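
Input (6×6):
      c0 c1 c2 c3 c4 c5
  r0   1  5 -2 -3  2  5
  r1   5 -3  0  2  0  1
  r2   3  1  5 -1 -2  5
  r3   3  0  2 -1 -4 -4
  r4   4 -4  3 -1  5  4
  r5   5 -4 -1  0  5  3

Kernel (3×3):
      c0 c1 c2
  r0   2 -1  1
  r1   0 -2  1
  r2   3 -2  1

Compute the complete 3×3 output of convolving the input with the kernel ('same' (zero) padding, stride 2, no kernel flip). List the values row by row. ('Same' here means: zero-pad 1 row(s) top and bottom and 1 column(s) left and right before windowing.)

Output[0,0]: The receptive field on the zero-padded input at this output position is [0 0 0 / 0 1 5 / 0 5 -3]. Elementwise product with the kernel and sum: 0·2 + 0·-1 + 0·1 + 1·-2 + 5·1 + 0·3 + 5·-2 + -3·1.

-10 -6 8
-19 -20 15
-29 -20 -15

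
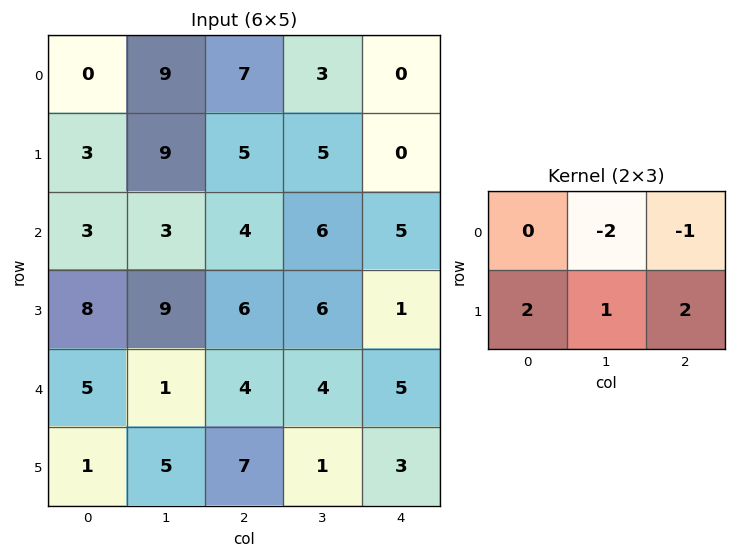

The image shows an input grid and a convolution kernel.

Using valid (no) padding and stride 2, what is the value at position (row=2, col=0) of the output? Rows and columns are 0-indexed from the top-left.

15

The receptive field on the input at this output position is [5 1 4 / 1 5 7]. Elementwise product with the kernel and sum: 1·-2 + 4·-1 + 1·2 + 5·1 + 7·2.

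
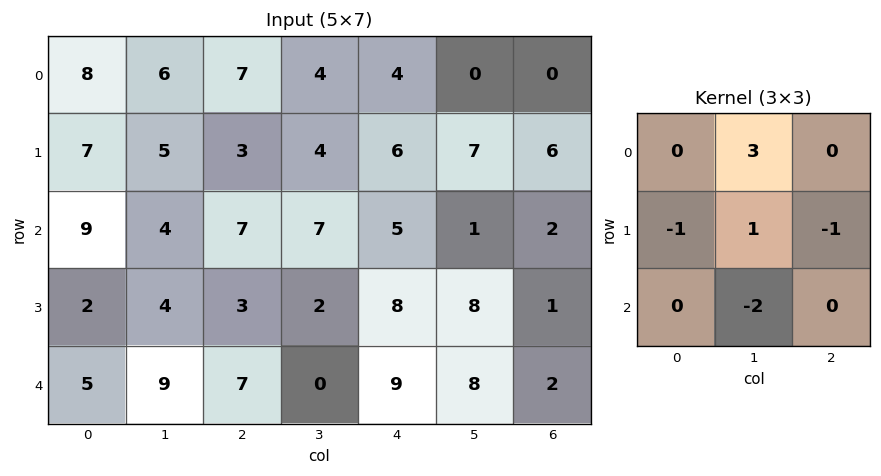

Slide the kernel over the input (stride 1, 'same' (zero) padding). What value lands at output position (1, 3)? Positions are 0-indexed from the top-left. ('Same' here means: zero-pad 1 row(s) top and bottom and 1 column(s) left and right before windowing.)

The receptive field on the zero-padded input at this output position is [7 4 4 / 3 4 6 / 7 7 5]. Elementwise product with the kernel and sum: 4·3 + 3·-1 + 4·1 + 6·-1 + 7·-2.

-7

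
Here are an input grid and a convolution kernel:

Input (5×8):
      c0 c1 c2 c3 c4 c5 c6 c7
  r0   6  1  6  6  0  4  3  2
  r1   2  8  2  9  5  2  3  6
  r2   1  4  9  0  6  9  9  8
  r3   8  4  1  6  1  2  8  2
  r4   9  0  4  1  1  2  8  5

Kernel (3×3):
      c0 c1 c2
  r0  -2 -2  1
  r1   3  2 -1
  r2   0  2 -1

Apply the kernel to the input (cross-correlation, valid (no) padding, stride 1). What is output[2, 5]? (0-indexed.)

3

The receptive field on the input at this output position is [9 9 8 / 2 8 2 / 2 8 5]. Elementwise product with the kernel and sum: 9·-2 + 9·-2 + 8·1 + 2·3 + 8·2 + 2·-1 + 8·2 + 5·-1.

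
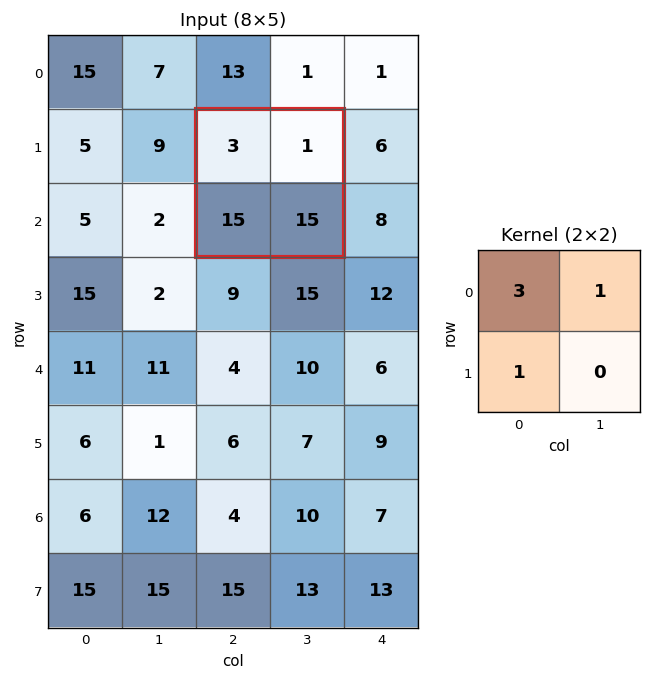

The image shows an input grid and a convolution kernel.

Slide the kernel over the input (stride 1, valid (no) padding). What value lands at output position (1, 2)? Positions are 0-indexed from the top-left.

The receptive field on the input at this output position is [3 1 / 15 15]. Elementwise product with the kernel and sum: 3·3 + 1·1 + 15·1.

25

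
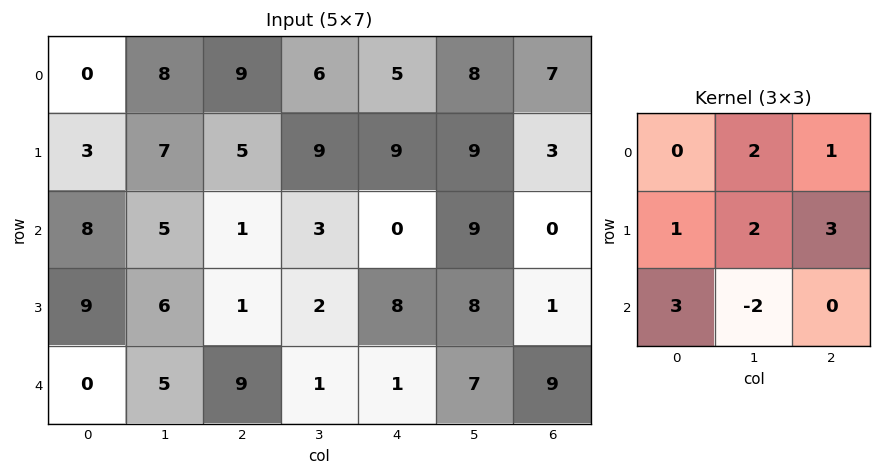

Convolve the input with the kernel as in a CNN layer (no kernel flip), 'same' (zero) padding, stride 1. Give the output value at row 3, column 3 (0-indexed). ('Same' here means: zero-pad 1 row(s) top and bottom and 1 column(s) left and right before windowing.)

The receptive field on the zero-padded input at this output position is [1 3 0 / 1 2 8 / 9 1 1]. Elementwise product with the kernel and sum: 3·2 + 0·1 + 1·1 + 2·2 + 8·3 + 9·3 + 1·-2.

60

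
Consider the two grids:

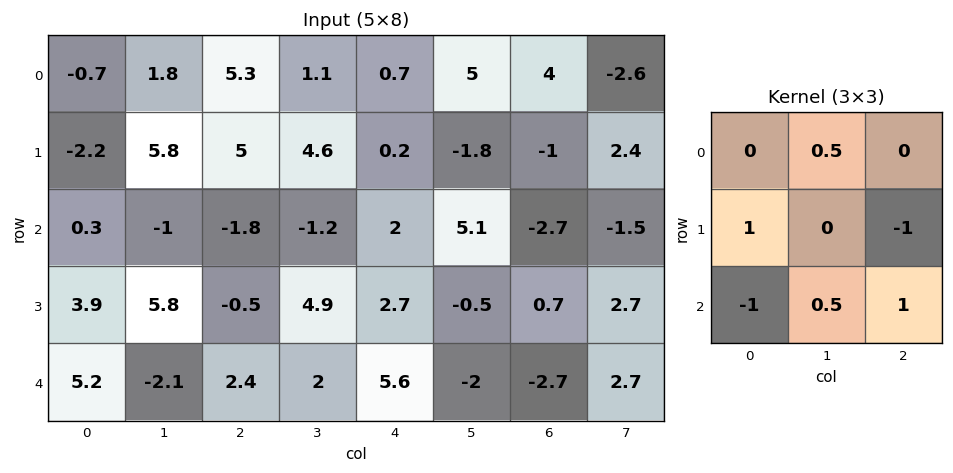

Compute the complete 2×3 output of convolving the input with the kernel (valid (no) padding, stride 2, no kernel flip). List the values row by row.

Output[0,0]: The receptive field on the input at this output position is [-0.7 1.8 5.3 / -2.2 5.8 5 / 0.3 -1 -1.8]. Elementwise product with the kernel and sum: 1.8·0.5 + -2.2·1 + 5·-1 + 0.3·-1 + -1·0.5 + -1.8·1.
Output[0,1]: The receptive field on the input at this output position is [5.3 1.1 0.7 / 5 4.6 0.2 / -1.8 -1.2 2]. Elementwise product with the kernel and sum: 1.1·0.5 + 5·1 + 0.2·-1 + -1.8·-1 + -1.2·0.5 + 2·1.

-8.9 8.55 1.55
0.05 0.4 -4.75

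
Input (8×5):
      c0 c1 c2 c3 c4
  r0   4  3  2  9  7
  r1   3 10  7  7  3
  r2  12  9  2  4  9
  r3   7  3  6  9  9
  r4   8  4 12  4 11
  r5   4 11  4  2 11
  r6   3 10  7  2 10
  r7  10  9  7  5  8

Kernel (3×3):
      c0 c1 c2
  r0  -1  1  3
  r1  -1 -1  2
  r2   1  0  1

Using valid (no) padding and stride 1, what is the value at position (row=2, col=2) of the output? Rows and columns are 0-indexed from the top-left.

The receptive field on the input at this output position is [2 4 9 / 6 9 9 / 12 4 11]. Elementwise product with the kernel and sum: 2·-1 + 4·1 + 9·3 + 6·-1 + 9·-1 + 9·2 + 12·1 + 11·1.

55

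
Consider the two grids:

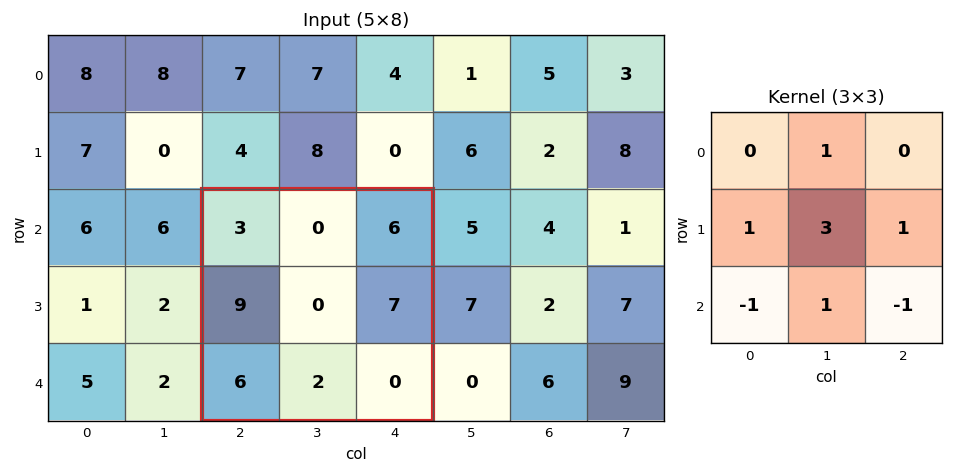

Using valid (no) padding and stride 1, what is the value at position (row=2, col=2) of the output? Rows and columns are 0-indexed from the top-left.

The receptive field on the input at this output position is [3 0 6 / 9 0 7 / 6 2 0]. Elementwise product with the kernel and sum: 0·1 + 9·1 + 0·3 + 7·1 + 6·-1 + 2·1 + 0·-1.

12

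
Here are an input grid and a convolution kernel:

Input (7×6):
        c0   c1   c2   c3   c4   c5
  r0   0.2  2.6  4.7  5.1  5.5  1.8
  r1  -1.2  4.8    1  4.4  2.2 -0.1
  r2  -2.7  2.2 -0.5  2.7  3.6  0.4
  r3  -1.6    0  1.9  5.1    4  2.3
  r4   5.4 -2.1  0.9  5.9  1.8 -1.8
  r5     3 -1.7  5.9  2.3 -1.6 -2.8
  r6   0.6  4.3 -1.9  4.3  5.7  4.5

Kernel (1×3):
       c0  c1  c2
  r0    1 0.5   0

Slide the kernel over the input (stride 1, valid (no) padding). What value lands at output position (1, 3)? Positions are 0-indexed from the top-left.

5.5

The receptive field on the input at this output position is [4.4 2.2 -0.1]. Elementwise product with the kernel and sum: 4.4·1 + 2.2·0.5.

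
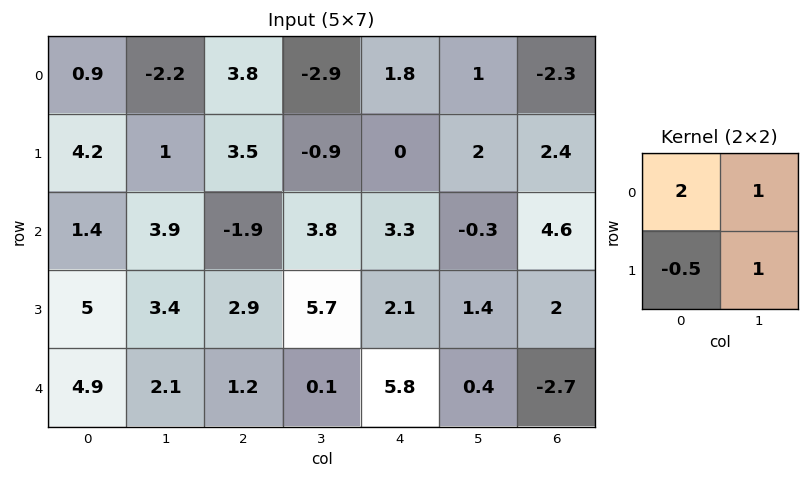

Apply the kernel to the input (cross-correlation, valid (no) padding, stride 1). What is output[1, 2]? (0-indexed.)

The receptive field on the input at this output position is [3.5 -0.9 / -1.9 3.8]. Elementwise product with the kernel and sum: 3.5·2 + -0.9·1 + -1.9·-0.5 + 3.8·1.

10.85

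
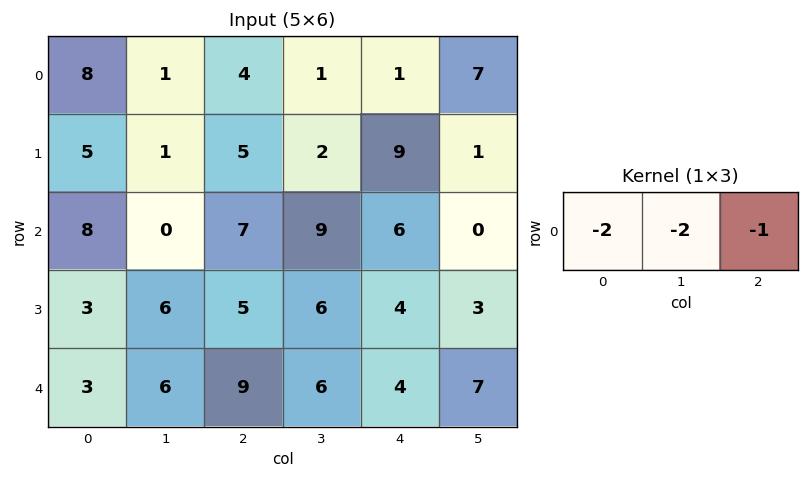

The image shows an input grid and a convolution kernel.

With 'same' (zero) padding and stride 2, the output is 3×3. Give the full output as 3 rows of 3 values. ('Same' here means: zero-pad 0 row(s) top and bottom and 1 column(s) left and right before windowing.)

Output[0,0]: The receptive field on the zero-padded input at this output position is [0 8 1]. Elementwise product with the kernel and sum: 0·-2 + 8·-2 + 1·-1.

-17 -11 -11
-16 -23 -30
-12 -36 -27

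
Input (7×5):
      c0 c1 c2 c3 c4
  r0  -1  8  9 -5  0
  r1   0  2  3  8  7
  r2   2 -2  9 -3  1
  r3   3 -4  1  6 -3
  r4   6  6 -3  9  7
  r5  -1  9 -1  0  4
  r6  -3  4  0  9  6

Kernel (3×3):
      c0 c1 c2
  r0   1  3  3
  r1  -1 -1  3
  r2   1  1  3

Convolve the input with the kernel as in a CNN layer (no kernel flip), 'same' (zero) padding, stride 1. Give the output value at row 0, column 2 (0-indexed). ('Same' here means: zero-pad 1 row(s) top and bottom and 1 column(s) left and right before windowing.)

The receptive field on the zero-padded input at this output position is [0 0 0 / 8 9 -5 / 2 3 8]. Elementwise product with the kernel and sum: 0·1 + 0·3 + 0·3 + 8·-1 + 9·-1 + -5·3 + 2·1 + 3·1 + 8·3.

-3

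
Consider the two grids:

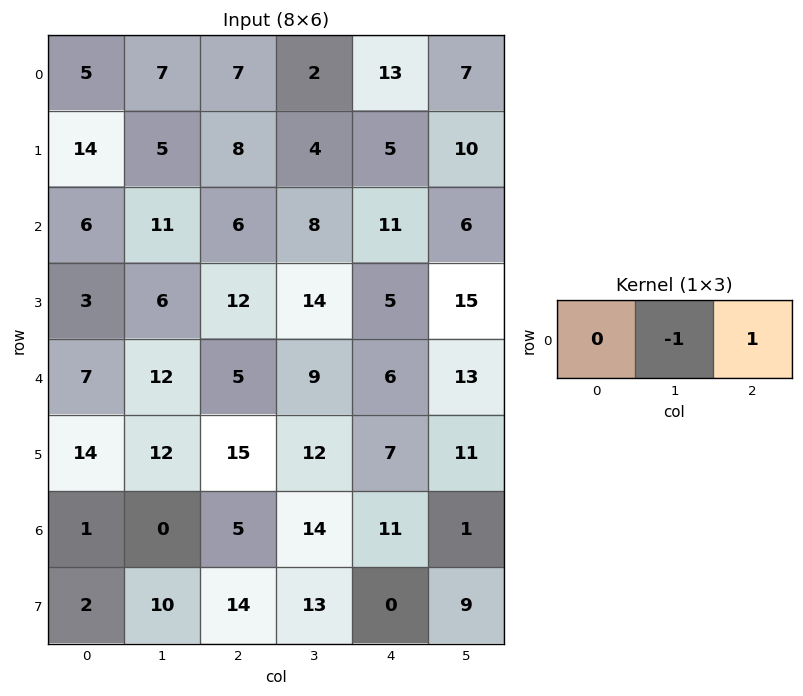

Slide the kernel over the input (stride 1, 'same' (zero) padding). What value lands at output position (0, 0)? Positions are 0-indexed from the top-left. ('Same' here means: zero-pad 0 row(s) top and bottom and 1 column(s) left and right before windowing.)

The receptive field on the zero-padded input at this output position is [0 5 7]. Elementwise product with the kernel and sum: 5·-1 + 7·1.

2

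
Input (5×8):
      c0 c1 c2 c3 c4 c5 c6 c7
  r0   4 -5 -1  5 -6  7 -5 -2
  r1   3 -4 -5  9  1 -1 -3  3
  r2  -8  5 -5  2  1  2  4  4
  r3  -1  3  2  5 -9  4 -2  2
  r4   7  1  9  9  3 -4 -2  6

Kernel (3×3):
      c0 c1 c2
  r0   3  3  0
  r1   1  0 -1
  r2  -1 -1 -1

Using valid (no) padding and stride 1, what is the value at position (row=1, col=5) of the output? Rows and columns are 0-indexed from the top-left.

The receptive field on the input at this output position is [-1 -3 3 / 2 4 4 / 4 -2 2]. Elementwise product with the kernel and sum: -1·3 + -3·3 + 2·1 + 4·-1 + 4·-1 + -2·-1 + 2·-1.

-18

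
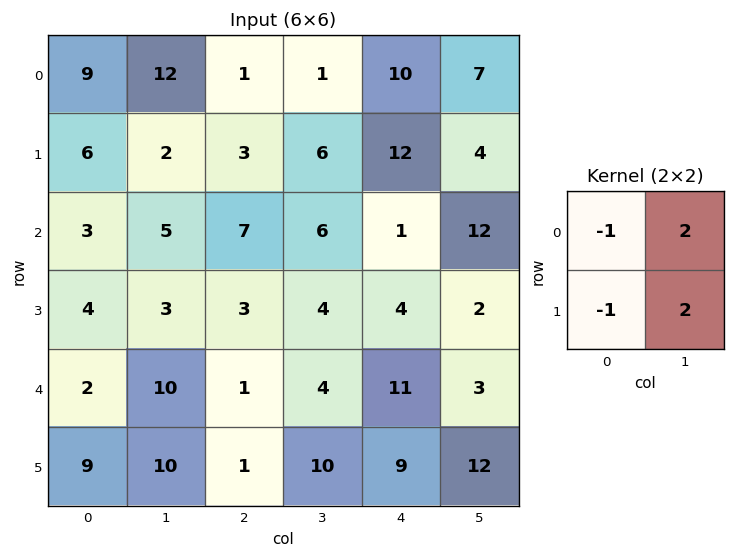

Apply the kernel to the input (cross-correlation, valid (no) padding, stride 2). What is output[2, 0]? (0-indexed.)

29

The receptive field on the input at this output position is [2 10 / 9 10]. Elementwise product with the kernel and sum: 2·-1 + 10·2 + 9·-1 + 10·2.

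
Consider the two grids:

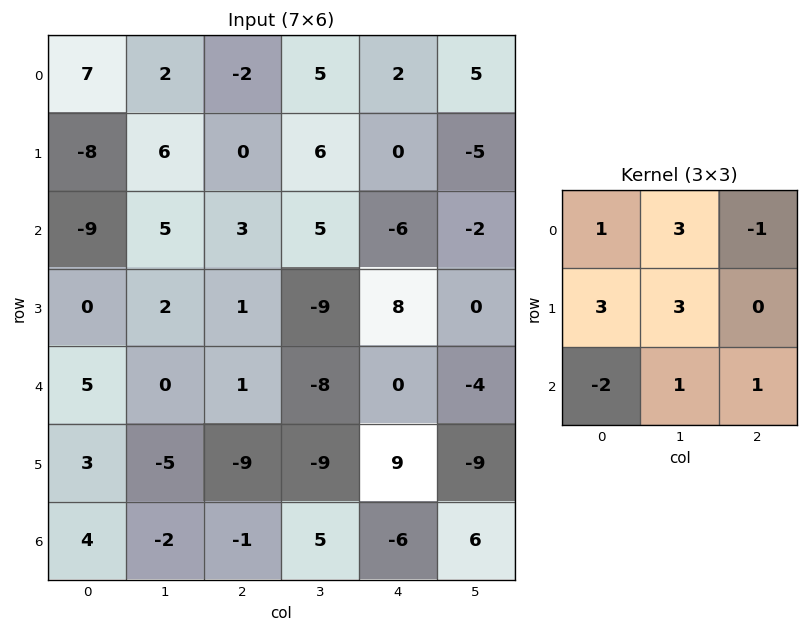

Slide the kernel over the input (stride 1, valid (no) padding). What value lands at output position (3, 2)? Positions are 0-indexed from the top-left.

The receptive field on the input at this output position is [1 -9 8 / 1 -8 0 / -9 -9 9]. Elementwise product with the kernel and sum: 1·1 + -9·3 + 8·-1 + 1·3 + -8·3 + -9·-2 + -9·1 + 9·1.

-37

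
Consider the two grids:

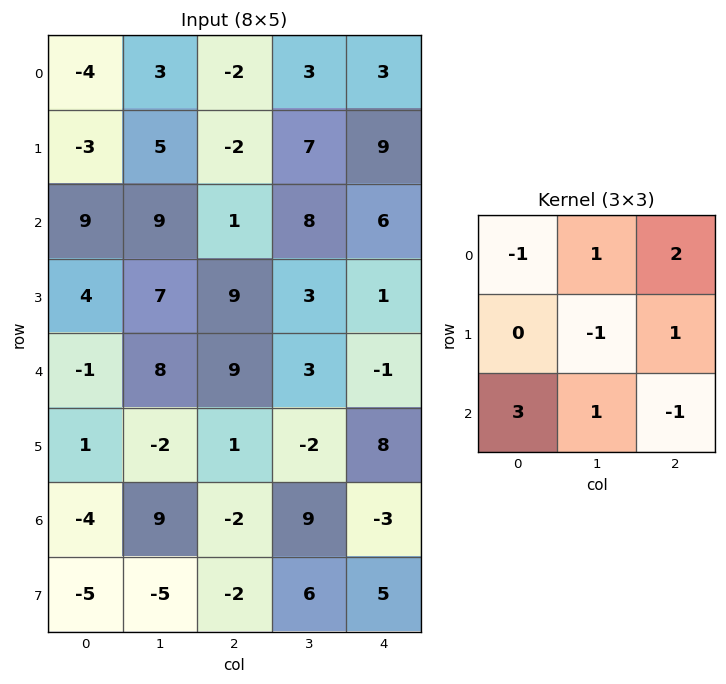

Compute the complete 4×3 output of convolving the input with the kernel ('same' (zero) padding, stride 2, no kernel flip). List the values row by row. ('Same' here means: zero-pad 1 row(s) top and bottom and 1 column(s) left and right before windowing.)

-1 11 27
4 41 6
30 -1 1
10 -13 36

Output[0,0]: The receptive field on the zero-padded input at this output position is [0 0 0 / 0 -4 3 / 0 -3 5]. Elementwise product with the kernel and sum: 0·-1 + 0·1 + 0·2 + -4·-1 + 3·1 + 0·3 + -3·1 + 5·-1.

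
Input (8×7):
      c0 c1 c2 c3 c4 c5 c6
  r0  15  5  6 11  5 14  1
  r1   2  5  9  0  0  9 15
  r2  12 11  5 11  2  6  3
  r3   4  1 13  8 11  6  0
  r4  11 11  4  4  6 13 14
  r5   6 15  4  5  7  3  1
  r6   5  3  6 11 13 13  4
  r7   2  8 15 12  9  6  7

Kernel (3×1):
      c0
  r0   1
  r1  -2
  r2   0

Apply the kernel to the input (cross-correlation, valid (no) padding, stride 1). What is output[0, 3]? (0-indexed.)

11

The receptive field on the input at this output position is [11 / 0 / 11]. Elementwise product with the kernel and sum: 11·1 + 0·-2.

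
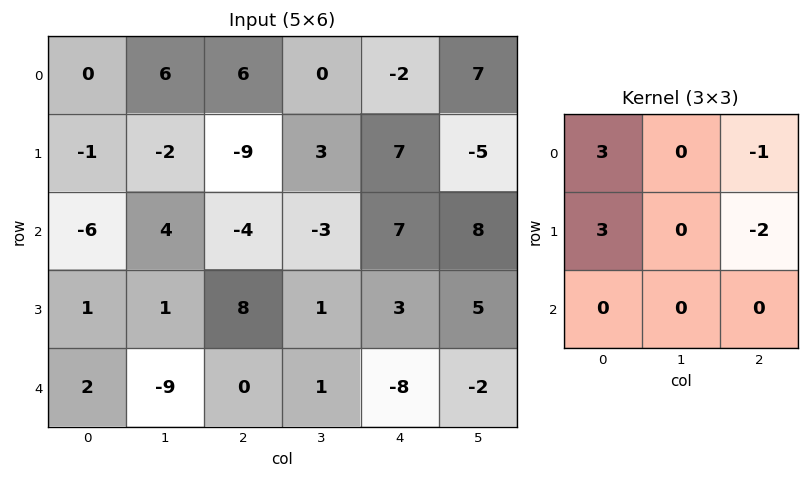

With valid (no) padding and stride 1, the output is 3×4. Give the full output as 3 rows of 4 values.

Output[0,0]: The receptive field on the input at this output position is [0 6 6 / -1 -2 -9 / -6 4 -4]. Elementwise product with the kernel and sum: 0·3 + 6·-1 + -1·3 + -9·-2.

9 6 -21 12
-4 9 -60 -11
-27 16 -1 -24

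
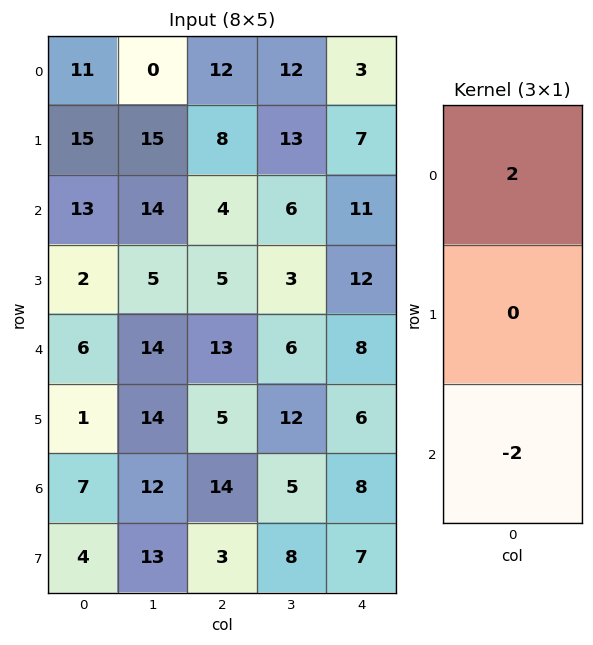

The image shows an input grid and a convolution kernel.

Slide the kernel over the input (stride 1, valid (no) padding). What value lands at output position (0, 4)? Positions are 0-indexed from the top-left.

The receptive field on the input at this output position is [3 / 7 / 11]. Elementwise product with the kernel and sum: 3·2 + 11·-2.

-16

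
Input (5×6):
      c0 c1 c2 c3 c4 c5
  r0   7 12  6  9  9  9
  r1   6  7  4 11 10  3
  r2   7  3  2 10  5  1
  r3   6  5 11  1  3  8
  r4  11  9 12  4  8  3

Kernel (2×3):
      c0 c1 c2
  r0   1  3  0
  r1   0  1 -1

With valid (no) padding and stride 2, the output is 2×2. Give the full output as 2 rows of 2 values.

Output[0,0]: The receptive field on the input at this output position is [7 12 6 / 6 7 4]. Elementwise product with the kernel and sum: 7·1 + 12·3 + 7·1 + 4·-1.

46 34
10 30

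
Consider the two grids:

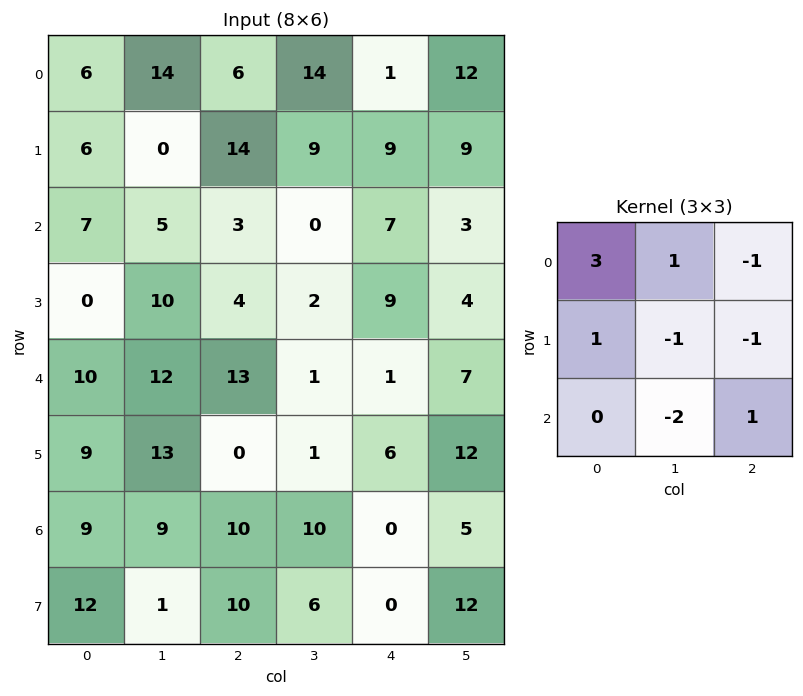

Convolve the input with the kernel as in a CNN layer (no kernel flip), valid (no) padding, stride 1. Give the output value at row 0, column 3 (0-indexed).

11

The receptive field on the input at this output position is [14 1 12 / 9 9 9 / 0 7 3]. Elementwise product with the kernel and sum: 14·3 + 1·1 + 12·-1 + 9·1 + 9·-1 + 9·-1 + 7·-2 + 3·1.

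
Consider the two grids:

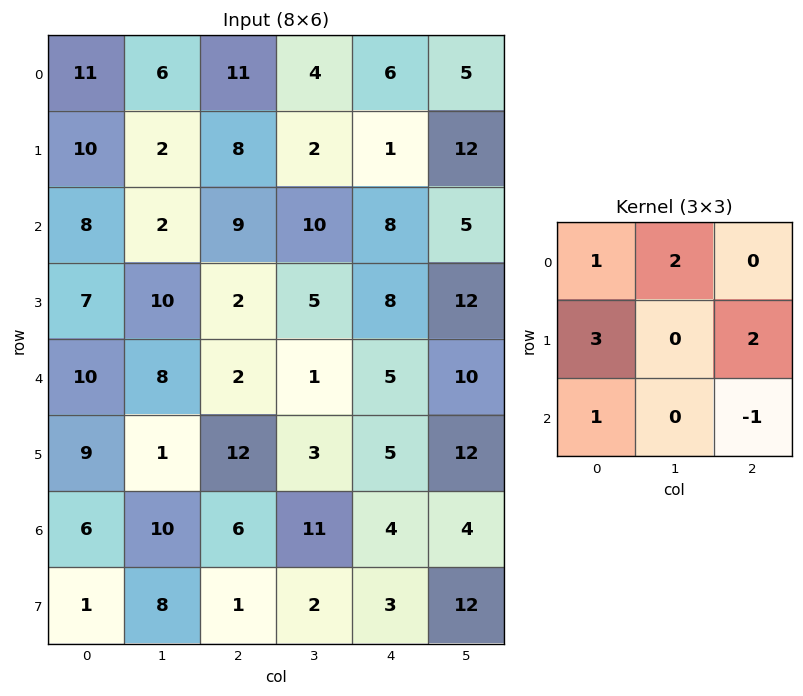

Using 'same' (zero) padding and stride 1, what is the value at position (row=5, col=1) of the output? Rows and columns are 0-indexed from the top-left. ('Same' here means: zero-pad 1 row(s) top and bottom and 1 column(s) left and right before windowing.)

77

The receptive field on the zero-padded input at this output position is [10 8 2 / 9 1 12 / 6 10 6]. Elementwise product with the kernel and sum: 10·1 + 8·2 + 9·3 + 12·2 + 6·1 + 6·-1.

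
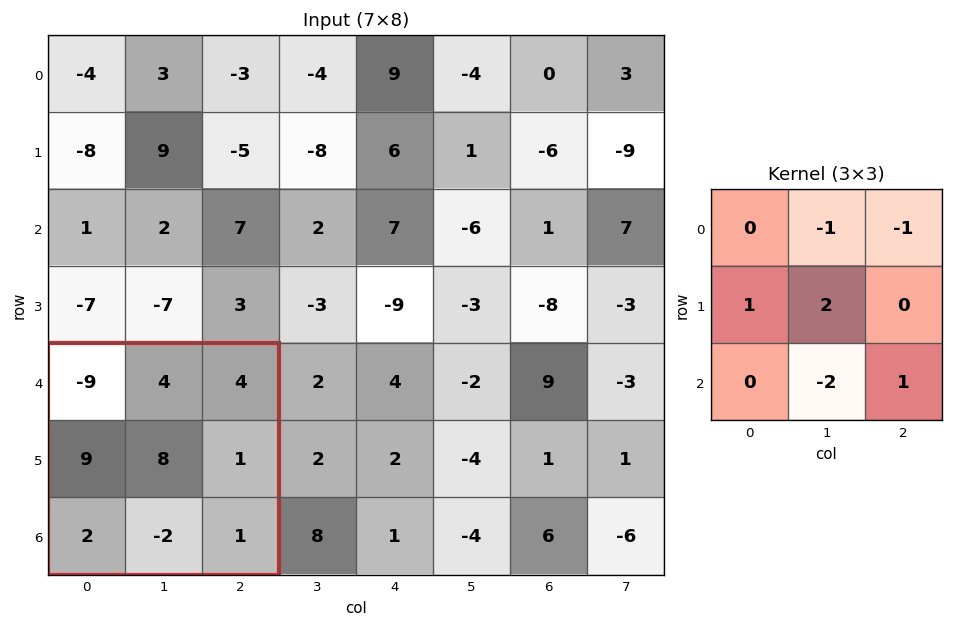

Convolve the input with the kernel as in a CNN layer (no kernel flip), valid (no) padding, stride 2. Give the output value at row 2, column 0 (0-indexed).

22

The receptive field on the input at this output position is [-9 4 4 / 9 8 1 / 2 -2 1]. Elementwise product with the kernel and sum: 4·-1 + 4·-1 + 9·1 + 8·2 + -2·-2 + 1·1.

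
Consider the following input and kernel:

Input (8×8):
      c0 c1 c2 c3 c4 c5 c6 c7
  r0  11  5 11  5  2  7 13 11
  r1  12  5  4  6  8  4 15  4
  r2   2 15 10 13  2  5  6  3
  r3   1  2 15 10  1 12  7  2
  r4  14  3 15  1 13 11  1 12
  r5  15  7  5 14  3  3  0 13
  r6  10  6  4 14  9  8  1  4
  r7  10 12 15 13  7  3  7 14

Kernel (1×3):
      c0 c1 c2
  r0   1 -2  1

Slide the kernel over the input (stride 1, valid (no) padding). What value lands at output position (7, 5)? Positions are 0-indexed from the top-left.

The receptive field on the input at this output position is [3 7 14]. Elementwise product with the kernel and sum: 3·1 + 7·-2 + 14·1.

3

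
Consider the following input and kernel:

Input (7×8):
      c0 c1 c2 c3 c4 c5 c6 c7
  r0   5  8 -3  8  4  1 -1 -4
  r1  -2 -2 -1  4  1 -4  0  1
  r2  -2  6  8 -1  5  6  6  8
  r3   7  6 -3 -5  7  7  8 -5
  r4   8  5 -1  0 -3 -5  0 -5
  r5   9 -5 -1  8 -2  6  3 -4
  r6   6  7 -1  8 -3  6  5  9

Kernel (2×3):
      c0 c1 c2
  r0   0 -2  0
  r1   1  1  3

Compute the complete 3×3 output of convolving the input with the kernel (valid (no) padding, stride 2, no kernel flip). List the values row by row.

-23 -10 -5
-8 15 26
-9 1 23

Output[0,0]: The receptive field on the input at this output position is [5 8 -3 / -2 -2 -1]. Elementwise product with the kernel and sum: 8·-2 + -2·1 + -2·1 + -1·3.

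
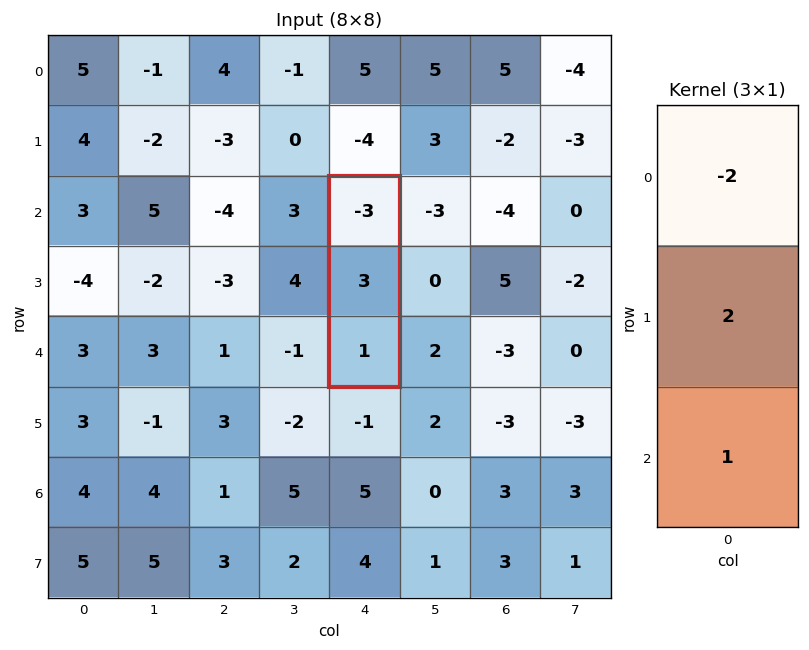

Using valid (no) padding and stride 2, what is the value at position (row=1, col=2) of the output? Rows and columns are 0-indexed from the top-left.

13

The receptive field on the input at this output position is [-3 / 3 / 1]. Elementwise product with the kernel and sum: -3·-2 + 3·2 + 1·1.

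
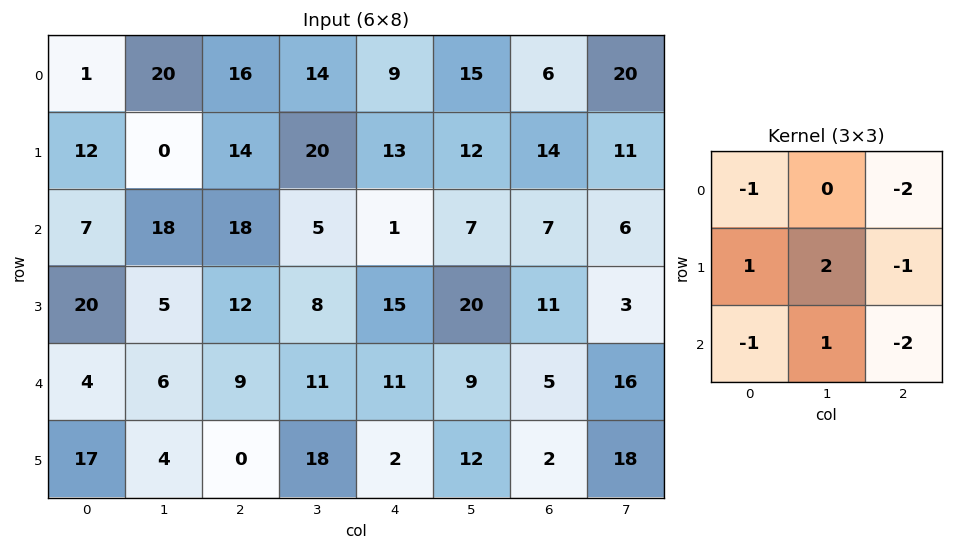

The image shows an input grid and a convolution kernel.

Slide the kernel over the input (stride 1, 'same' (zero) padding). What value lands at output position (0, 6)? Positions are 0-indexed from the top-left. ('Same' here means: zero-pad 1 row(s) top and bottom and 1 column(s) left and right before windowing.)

-13

The receptive field on the zero-padded input at this output position is [0 0 0 / 15 6 20 / 12 14 11]. Elementwise product with the kernel and sum: 0·-1 + 0·-2 + 15·1 + 6·2 + 20·-1 + 12·-1 + 14·1 + 11·-2.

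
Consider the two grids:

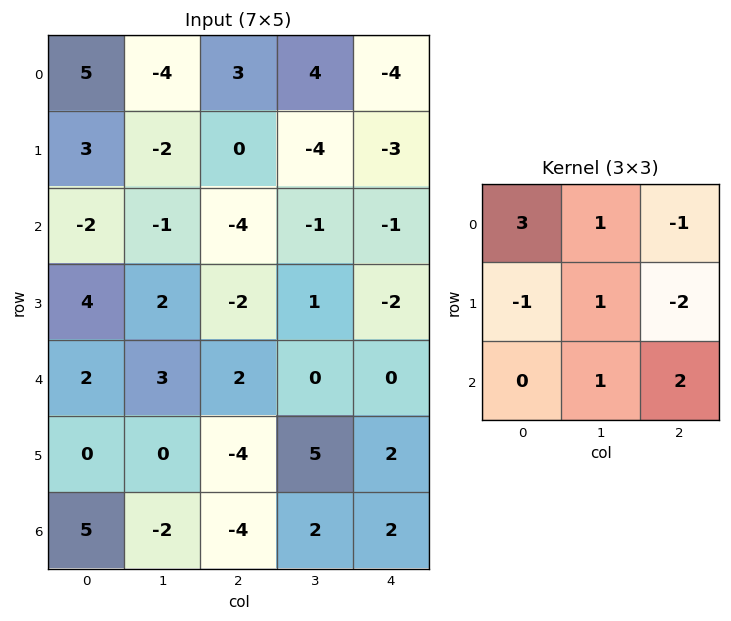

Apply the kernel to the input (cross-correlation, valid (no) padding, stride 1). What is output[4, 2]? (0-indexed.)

The receptive field on the input at this output position is [2 0 0 / -4 5 2 / -4 2 2]. Elementwise product with the kernel and sum: 2·3 + 0·1 + 0·-1 + -4·-1 + 5·1 + 2·-2 + 2·1 + 2·2.

17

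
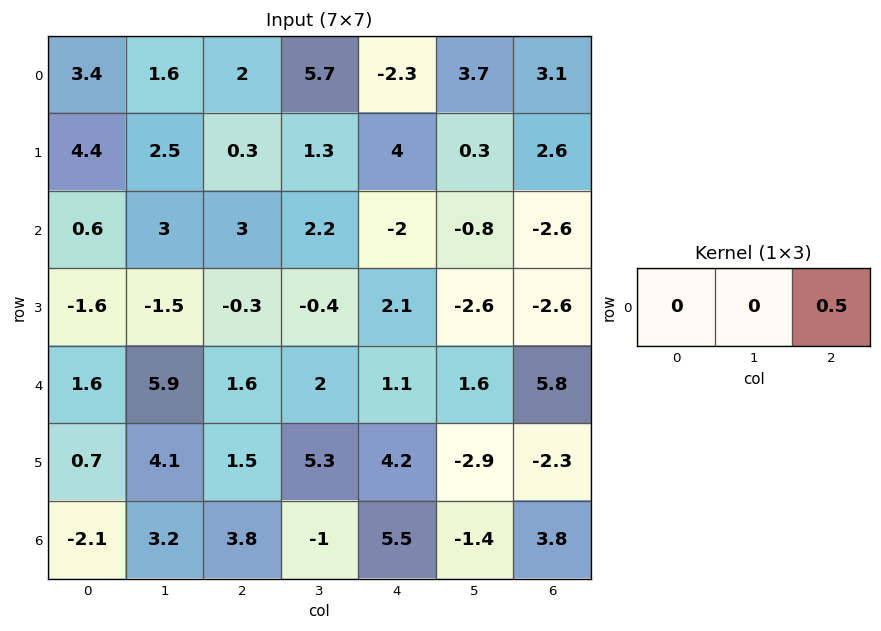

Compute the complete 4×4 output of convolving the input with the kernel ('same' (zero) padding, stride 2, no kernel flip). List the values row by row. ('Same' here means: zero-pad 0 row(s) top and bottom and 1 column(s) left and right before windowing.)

Output[0,0]: The receptive field on the zero-padded input at this output position is [0 3.4 1.6]. Elementwise product with the kernel and sum: 1.6·0.5.
Output[0,1]: The receptive field on the zero-padded input at this output position is [1.6 2 5.7]. Elementwise product with the kernel and sum: 5.7·0.5.

0.8 2.85 1.85 0
1.5 1.1 -0.4 0
2.95 1 0.8 0
1.6 -0.5 -0.7 0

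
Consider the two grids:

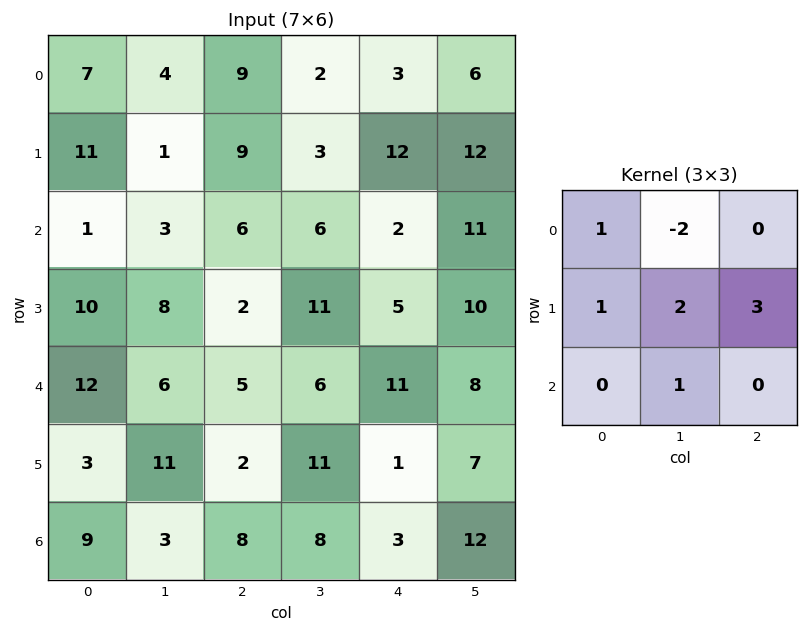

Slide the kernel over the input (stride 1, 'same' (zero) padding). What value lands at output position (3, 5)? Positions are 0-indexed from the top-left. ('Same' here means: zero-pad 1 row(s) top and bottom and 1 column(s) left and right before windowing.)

13

The receptive field on the zero-padded input at this output position is [2 11 0 / 5 10 0 / 11 8 0]. Elementwise product with the kernel and sum: 2·1 + 11·-2 + 5·1 + 10·2 + 0·3 + 8·1.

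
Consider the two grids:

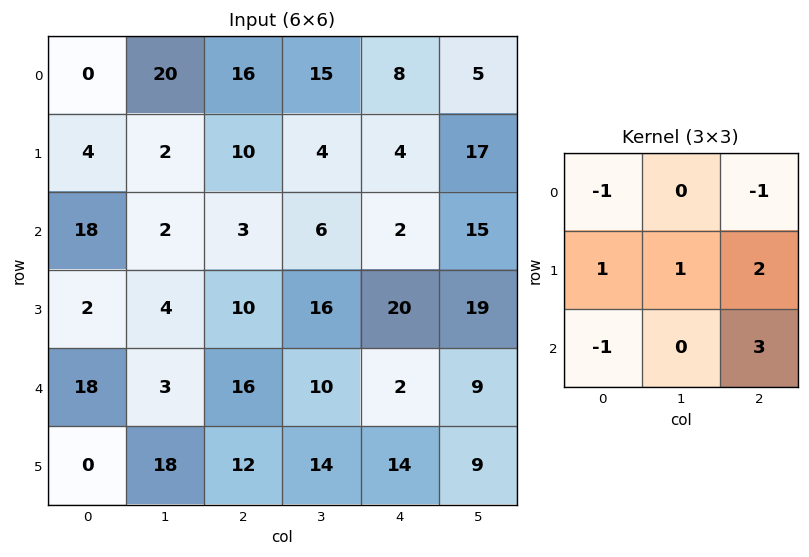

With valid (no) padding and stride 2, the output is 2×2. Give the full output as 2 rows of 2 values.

Output[0,0]: The receptive field on the input at this output position is [0 20 16 / 4 2 10 / 18 2 3]. Elementwise product with the kernel and sum: 0·-1 + 16·-1 + 4·1 + 2·1 + 10·2 + 18·-1 + 3·3.

1 1
35 51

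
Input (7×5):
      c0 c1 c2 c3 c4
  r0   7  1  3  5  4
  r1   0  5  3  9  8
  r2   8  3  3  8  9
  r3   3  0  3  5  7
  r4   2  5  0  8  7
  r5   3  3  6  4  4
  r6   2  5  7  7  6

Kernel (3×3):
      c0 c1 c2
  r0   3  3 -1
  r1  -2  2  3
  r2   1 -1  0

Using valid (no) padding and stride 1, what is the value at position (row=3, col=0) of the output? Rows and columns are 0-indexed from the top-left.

12

The receptive field on the input at this output position is [3 0 3 / 2 5 0 / 3 3 6]. Elementwise product with the kernel and sum: 3·3 + 0·3 + 3·-1 + 2·-2 + 5·2 + 0·3 + 3·1 + 3·-1.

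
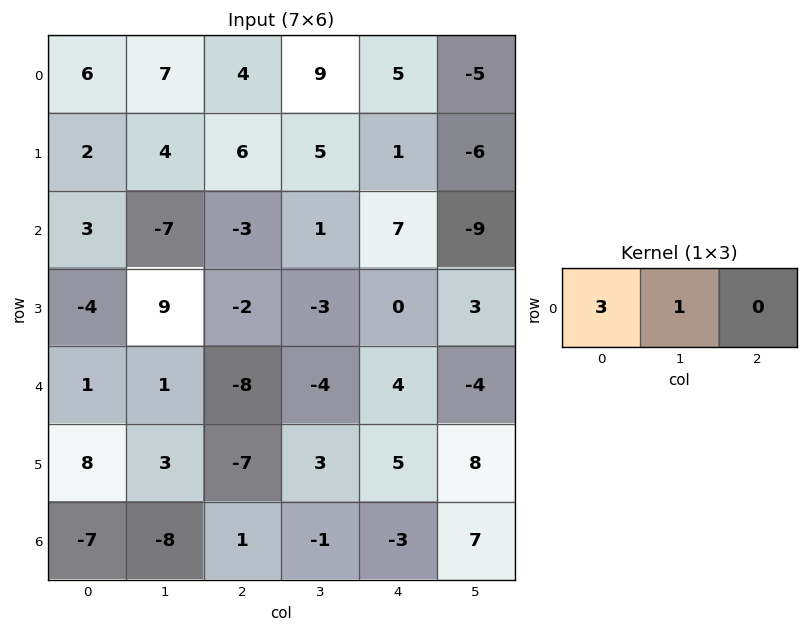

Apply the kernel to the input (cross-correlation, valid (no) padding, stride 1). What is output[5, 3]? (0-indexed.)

The receptive field on the input at this output position is [3 5 8]. Elementwise product with the kernel and sum: 3·3 + 5·1.

14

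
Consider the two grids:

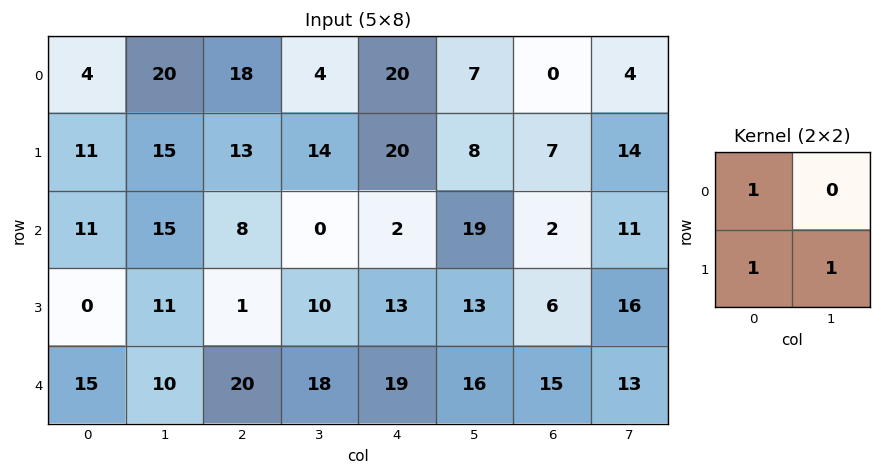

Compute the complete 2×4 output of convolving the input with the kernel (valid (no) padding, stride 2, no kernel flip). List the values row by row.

Output[0,0]: The receptive field on the input at this output position is [4 20 / 11 15]. Elementwise product with the kernel and sum: 4·1 + 11·1 + 15·1.
Output[0,1]: The receptive field on the input at this output position is [18 4 / 13 14]. Elementwise product with the kernel and sum: 18·1 + 13·1 + 14·1.

30 45 48 21
22 19 28 24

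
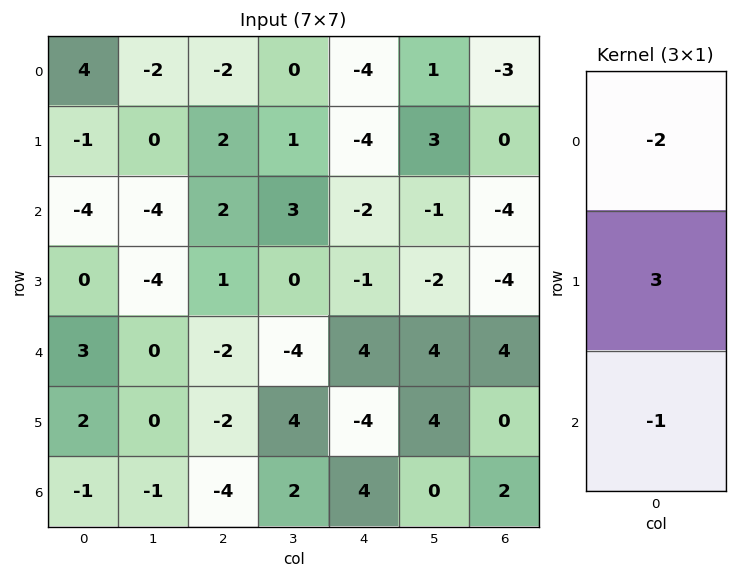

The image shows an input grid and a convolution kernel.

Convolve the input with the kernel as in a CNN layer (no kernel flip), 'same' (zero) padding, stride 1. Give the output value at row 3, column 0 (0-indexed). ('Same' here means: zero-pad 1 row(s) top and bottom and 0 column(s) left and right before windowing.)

The receptive field on the zero-padded input at this output position is [-4 / 0 / 3]. Elementwise product with the kernel and sum: -4·-2 + 0·3 + 3·-1.

5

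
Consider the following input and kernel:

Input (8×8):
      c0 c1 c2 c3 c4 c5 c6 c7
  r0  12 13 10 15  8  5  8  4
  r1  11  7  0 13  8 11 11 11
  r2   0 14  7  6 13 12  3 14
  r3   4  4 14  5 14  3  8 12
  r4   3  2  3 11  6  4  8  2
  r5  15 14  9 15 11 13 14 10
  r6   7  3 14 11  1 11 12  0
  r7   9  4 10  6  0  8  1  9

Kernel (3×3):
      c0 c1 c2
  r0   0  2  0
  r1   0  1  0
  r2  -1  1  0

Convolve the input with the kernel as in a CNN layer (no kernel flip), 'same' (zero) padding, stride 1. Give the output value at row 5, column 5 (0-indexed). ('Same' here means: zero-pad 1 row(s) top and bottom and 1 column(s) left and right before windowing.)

31

The receptive field on the zero-padded input at this output position is [6 4 8 / 11 13 14 / 1 11 12]. Elementwise product with the kernel and sum: 4·2 + 13·1 + 1·-1 + 11·1.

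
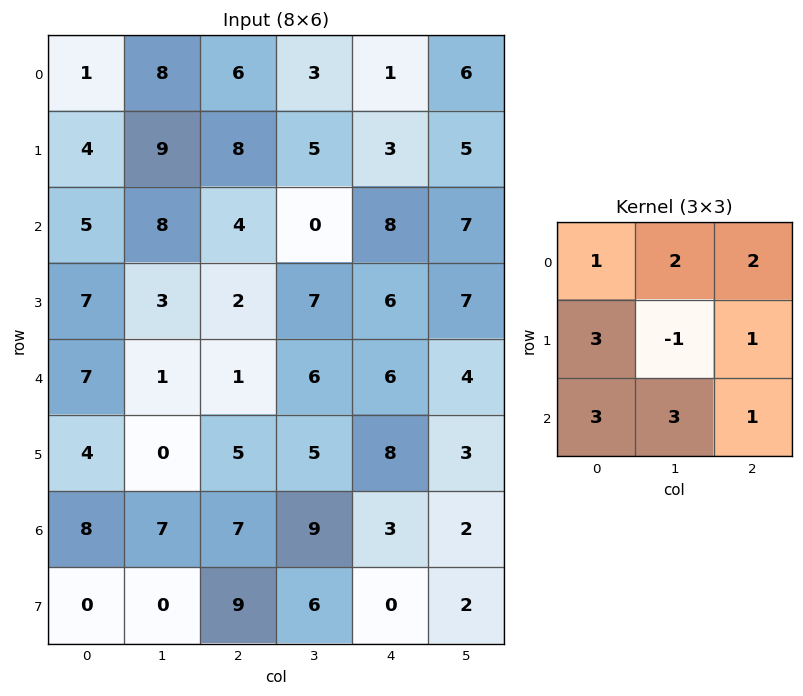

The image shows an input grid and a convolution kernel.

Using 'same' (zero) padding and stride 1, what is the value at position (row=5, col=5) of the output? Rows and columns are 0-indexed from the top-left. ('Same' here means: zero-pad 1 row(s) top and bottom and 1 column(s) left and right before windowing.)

50

The receptive field on the zero-padded input at this output position is [6 4 0 / 8 3 0 / 3 2 0]. Elementwise product with the kernel and sum: 6·1 + 4·2 + 0·2 + 8·3 + 3·-1 + 0·1 + 3·3 + 2·3 + 0·1.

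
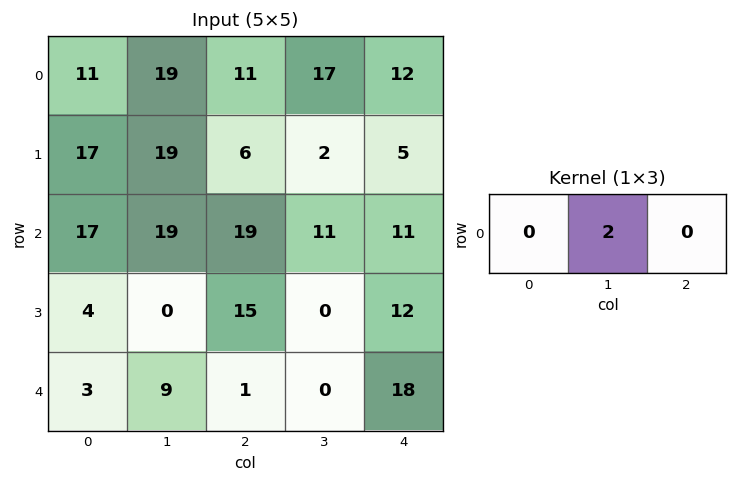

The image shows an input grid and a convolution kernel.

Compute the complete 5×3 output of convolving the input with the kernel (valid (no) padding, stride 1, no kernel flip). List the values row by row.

38 22 34
38 12 4
38 38 22
0 30 0
18 2 0

Output[0,0]: The receptive field on the input at this output position is [11 19 11]. Elementwise product with the kernel and sum: 19·2.
Output[0,1]: The receptive field on the input at this output position is [19 11 17]. Elementwise product with the kernel and sum: 11·2.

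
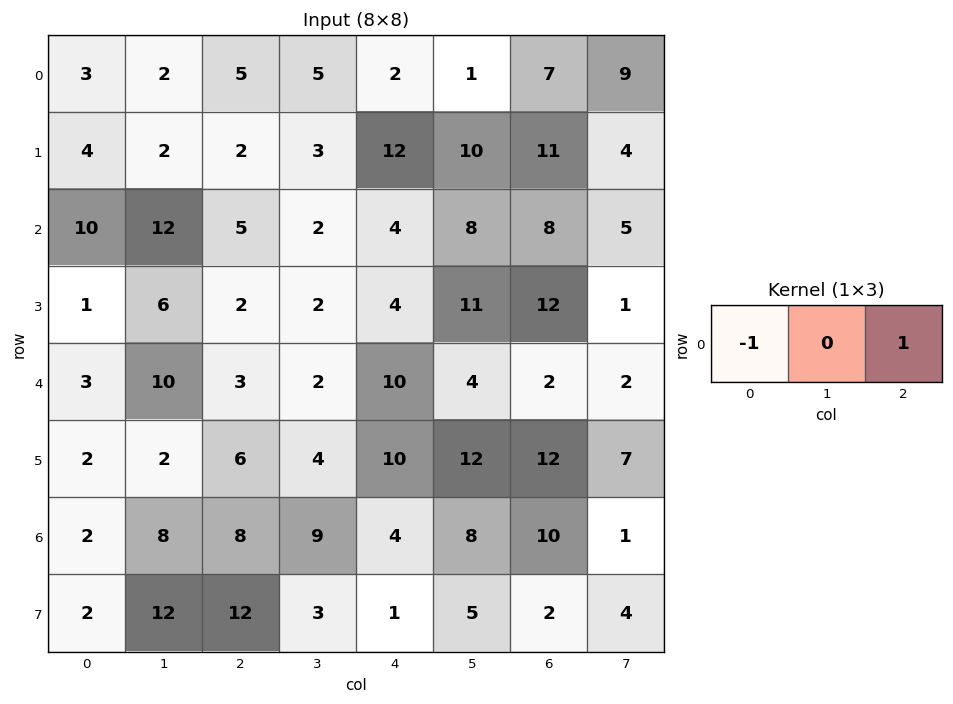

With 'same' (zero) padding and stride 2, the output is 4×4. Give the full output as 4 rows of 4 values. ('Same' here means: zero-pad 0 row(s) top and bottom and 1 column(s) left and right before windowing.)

2 3 -4 8
12 -10 6 -3
10 -8 2 -2
8 1 -1 -7

Output[0,0]: The receptive field on the zero-padded input at this output position is [0 3 2]. Elementwise product with the kernel and sum: 0·-1 + 2·1.
Output[0,1]: The receptive field on the zero-padded input at this output position is [2 5 5]. Elementwise product with the kernel and sum: 2·-1 + 5·1.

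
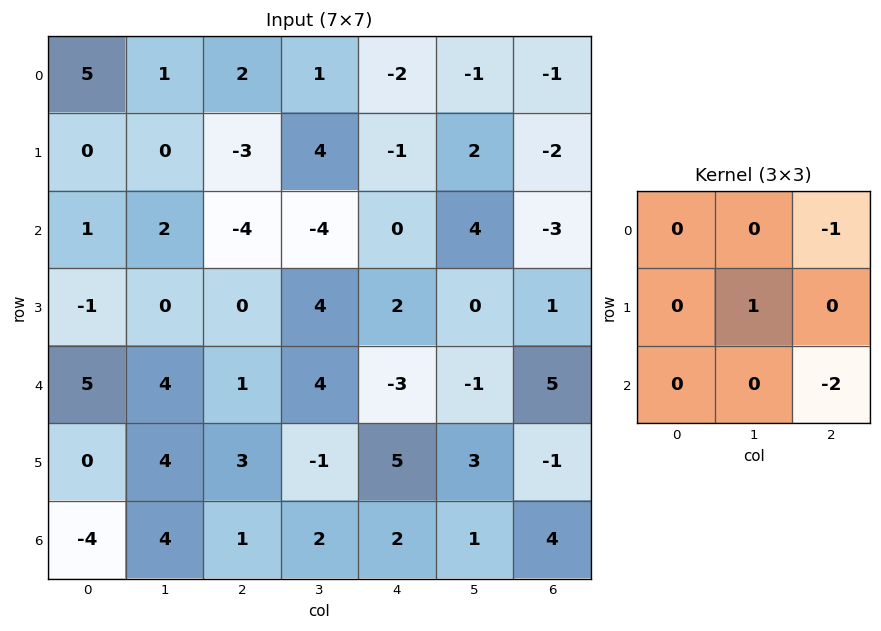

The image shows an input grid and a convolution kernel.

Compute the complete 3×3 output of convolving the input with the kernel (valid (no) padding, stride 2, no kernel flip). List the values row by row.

Output[0,0]: The receptive field on the input at this output position is [5 1 2 / 0 0 -3 / 1 2 -4]. Elementwise product with the kernel and sum: 2·-1 + 0·1 + -4·-2.

6 6 9
2 10 -7
1 -2 -10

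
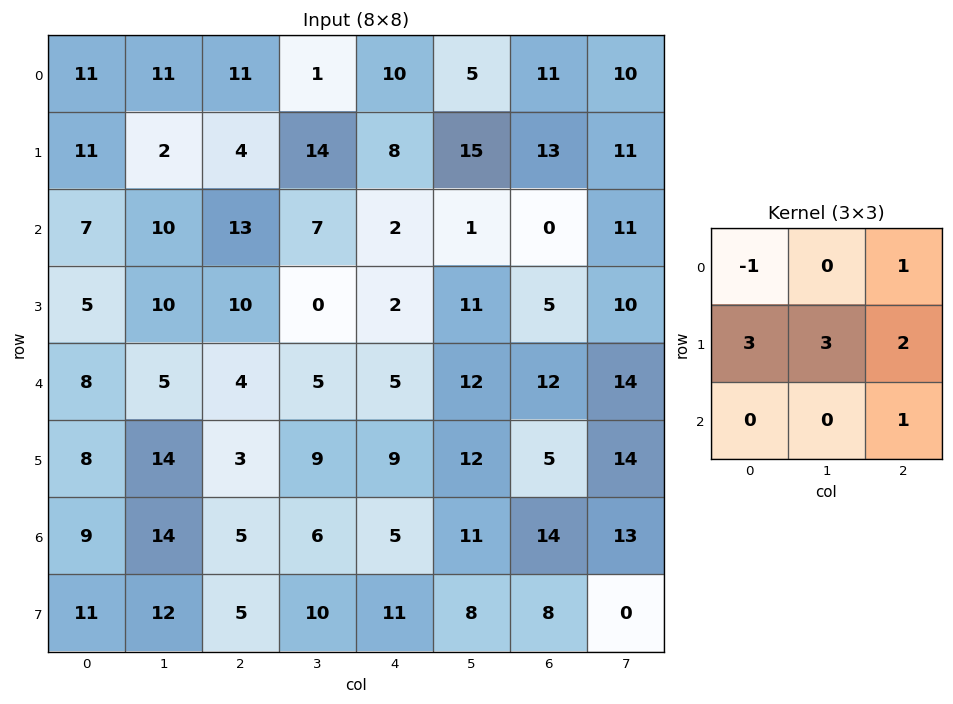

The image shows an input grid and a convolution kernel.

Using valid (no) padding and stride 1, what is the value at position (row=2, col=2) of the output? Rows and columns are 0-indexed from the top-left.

The receptive field on the input at this output position is [13 7 2 / 10 0 2 / 4 5 5]. Elementwise product with the kernel and sum: 13·-1 + 2·1 + 10·3 + 0·3 + 2·2 + 5·1.

28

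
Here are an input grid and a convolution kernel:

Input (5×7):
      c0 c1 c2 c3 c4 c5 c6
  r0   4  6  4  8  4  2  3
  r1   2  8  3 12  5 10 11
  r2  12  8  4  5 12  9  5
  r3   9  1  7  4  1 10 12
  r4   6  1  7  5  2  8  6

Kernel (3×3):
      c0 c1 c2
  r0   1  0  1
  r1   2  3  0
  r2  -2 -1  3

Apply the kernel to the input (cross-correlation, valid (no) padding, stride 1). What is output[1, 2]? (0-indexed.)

The receptive field on the input at this output position is [3 12 5 / 4 5 12 / 7 4 1]. Elementwise product with the kernel and sum: 3·1 + 5·1 + 4·2 + 5·3 + 7·-2 + 4·-1 + 1·3.

16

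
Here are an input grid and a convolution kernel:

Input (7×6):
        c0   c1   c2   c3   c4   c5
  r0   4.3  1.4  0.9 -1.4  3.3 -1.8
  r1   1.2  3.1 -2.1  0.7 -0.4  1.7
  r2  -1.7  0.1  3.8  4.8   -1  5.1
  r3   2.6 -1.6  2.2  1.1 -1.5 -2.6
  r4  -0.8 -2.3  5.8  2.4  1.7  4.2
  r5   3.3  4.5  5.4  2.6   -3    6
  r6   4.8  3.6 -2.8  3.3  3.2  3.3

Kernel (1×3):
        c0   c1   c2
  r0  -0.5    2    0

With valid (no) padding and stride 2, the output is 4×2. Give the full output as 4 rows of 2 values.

0.65 -3.25
1.05 7.7
-4.2 1.9
4.8 8

Output[0,0]: The receptive field on the input at this output position is [4.3 1.4 0.9]. Elementwise product with the kernel and sum: 4.3·-0.5 + 1.4·2.
Output[0,1]: The receptive field on the input at this output position is [0.9 -1.4 3.3]. Elementwise product with the kernel and sum: 0.9·-0.5 + -1.4·2.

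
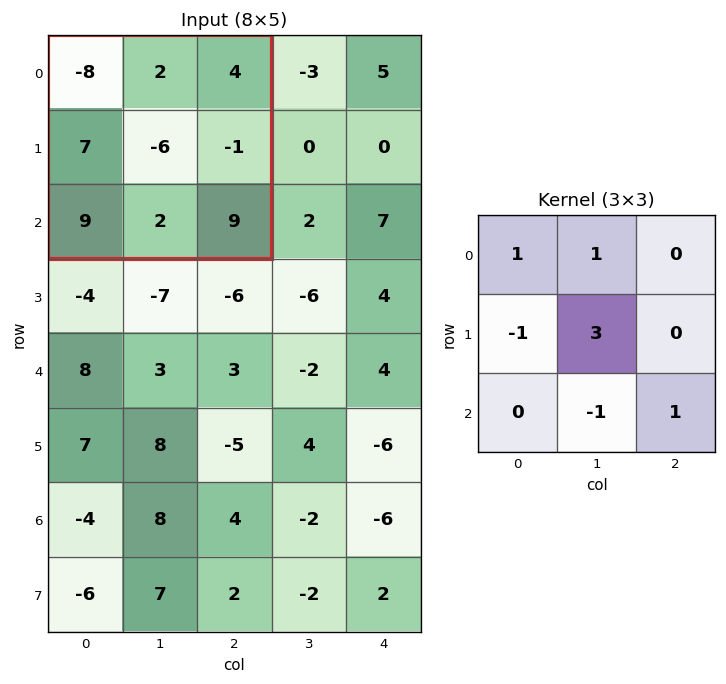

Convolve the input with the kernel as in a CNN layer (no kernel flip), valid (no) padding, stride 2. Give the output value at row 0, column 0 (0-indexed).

-24

The receptive field on the input at this output position is [-8 2 4 / 7 -6 -1 / 9 2 9]. Elementwise product with the kernel and sum: -8·1 + 2·1 + 7·-1 + -6·3 + 2·-1 + 9·1.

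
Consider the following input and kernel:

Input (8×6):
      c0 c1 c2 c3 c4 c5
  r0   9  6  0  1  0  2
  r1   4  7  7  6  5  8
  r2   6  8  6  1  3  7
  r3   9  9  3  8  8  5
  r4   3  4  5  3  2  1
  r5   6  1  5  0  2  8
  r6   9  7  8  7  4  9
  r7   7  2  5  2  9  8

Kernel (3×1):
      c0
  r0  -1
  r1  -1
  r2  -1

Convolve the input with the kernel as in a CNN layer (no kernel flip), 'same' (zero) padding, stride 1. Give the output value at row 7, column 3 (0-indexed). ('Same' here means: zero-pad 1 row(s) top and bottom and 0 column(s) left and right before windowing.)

The receptive field on the zero-padded input at this output position is [7 / 2 / 0]. Elementwise product with the kernel and sum: 7·-1 + 2·-1 + 0·-1.

-9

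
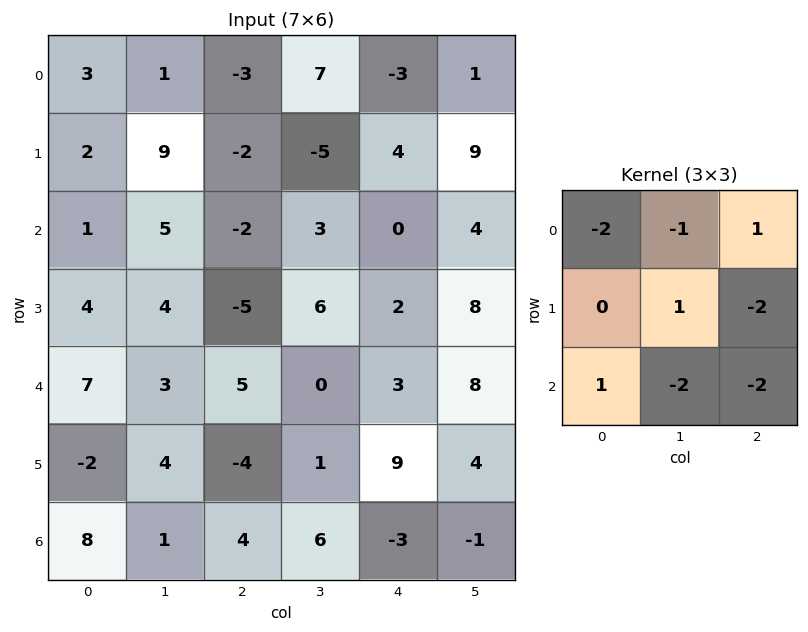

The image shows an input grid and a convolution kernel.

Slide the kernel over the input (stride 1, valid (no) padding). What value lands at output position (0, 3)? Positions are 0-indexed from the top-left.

The receptive field on the input at this output position is [7 -3 1 / -5 4 9 / 3 0 4]. Elementwise product with the kernel and sum: 7·-2 + -3·-1 + 1·1 + 4·1 + 9·-2 + 3·1 + 0·-2 + 4·-2.

-29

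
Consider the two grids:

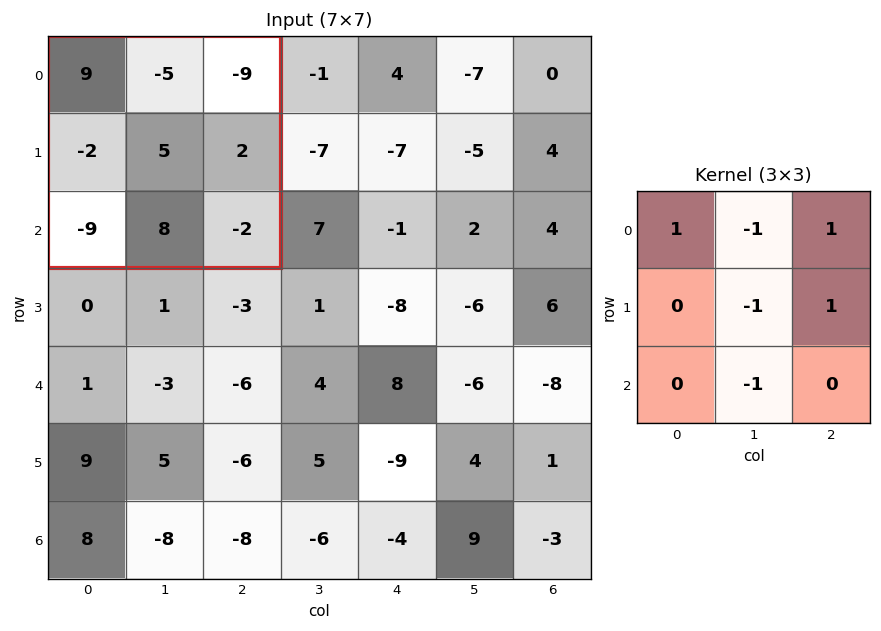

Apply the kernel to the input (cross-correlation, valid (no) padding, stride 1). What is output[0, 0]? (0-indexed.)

The receptive field on the input at this output position is [9 -5 -9 / -2 5 2 / -9 8 -2]. Elementwise product with the kernel and sum: 9·1 + -5·-1 + -9·1 + 5·-1 + 2·1 + 8·-1.

-6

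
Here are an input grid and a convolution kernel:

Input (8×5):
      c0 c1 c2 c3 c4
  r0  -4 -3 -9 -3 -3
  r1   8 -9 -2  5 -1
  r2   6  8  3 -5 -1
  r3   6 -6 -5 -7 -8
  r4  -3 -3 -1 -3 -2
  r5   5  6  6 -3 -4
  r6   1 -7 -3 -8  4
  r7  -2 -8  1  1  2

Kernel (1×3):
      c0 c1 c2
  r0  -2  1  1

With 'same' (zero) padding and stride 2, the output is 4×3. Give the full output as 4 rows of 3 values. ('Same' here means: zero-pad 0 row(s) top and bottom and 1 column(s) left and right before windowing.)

Output[0,0]: The receptive field on the zero-padded input at this output position is [0 -4 -3]. Elementwise product with the kernel and sum: 0·-2 + -4·1 + -3·1.
Output[0,1]: The receptive field on the zero-padded input at this output position is [-3 -9 -3]. Elementwise product with the kernel and sum: -3·-2 + -9·1 + -3·1.

-7 -6 3
14 -18 9
-6 2 4
-6 3 20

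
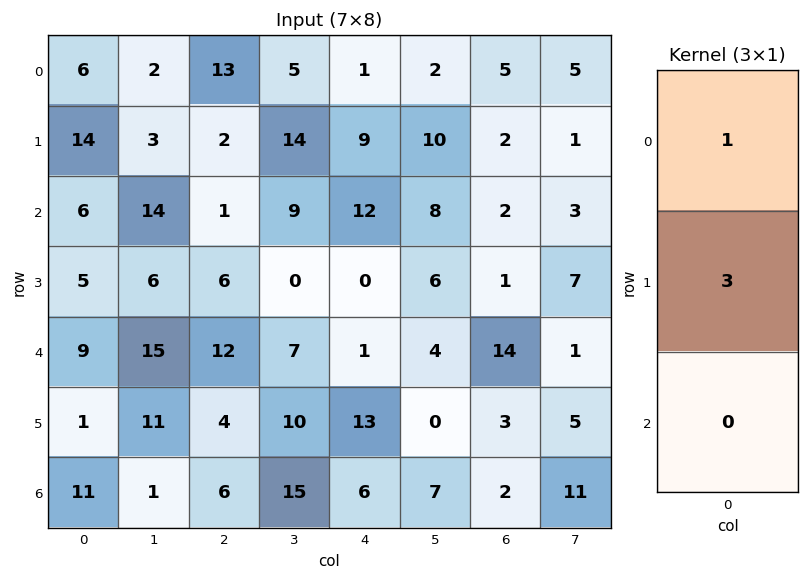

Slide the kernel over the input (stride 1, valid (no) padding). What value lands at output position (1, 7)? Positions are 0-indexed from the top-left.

The receptive field on the input at this output position is [1 / 3 / 7]. Elementwise product with the kernel and sum: 1·1 + 3·3.

10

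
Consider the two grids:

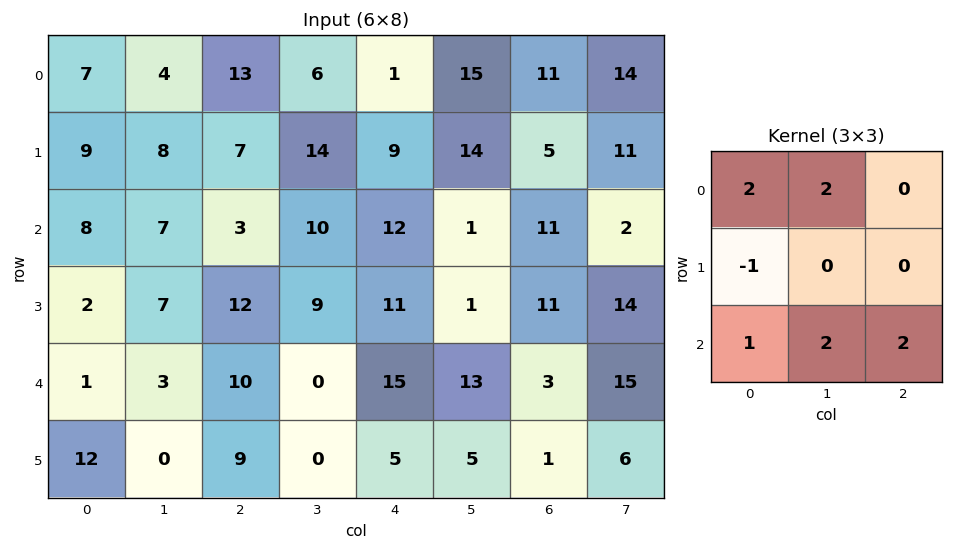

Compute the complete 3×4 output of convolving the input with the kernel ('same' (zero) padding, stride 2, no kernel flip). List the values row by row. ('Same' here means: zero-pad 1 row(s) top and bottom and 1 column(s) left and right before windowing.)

34 46 54 31
36 72 69 88
28 53 60 30

Output[0,0]: The receptive field on the zero-padded input at this output position is [0 0 0 / 0 7 4 / 0 9 8]. Elementwise product with the kernel and sum: 0·2 + 0·2 + 0·-1 + 0·1 + 9·2 + 8·2.
Output[0,1]: The receptive field on the zero-padded input at this output position is [0 0 0 / 4 13 6 / 8 7 14]. Elementwise product with the kernel and sum: 0·2 + 0·2 + 4·-1 + 8·1 + 7·2 + 14·2.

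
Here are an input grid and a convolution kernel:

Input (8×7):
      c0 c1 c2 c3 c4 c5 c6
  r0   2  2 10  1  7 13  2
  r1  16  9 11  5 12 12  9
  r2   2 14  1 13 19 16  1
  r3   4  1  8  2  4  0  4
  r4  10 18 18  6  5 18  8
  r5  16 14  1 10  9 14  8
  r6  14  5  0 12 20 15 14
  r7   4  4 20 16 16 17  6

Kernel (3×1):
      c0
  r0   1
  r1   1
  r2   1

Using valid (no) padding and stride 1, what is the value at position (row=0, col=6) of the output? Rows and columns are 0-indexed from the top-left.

The receptive field on the input at this output position is [2 / 9 / 1]. Elementwise product with the kernel and sum: 2·1 + 9·1 + 1·1.

12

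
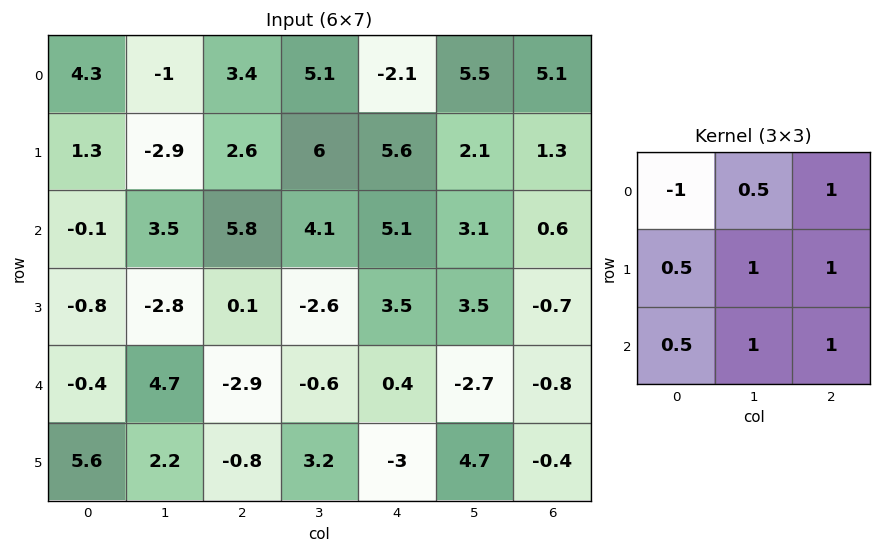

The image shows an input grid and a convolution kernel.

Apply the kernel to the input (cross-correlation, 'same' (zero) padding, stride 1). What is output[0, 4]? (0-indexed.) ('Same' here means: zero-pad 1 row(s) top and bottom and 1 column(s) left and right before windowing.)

16.65

The receptive field on the zero-padded input at this output position is [0 0 0 / 5.1 -2.1 5.5 / 6 5.6 2.1]. Elementwise product with the kernel and sum: 0·-1 + 0·0.5 + 0·1 + 5.1·0.5 + -2.1·1 + 5.5·1 + 6·0.5 + 5.6·1 + 2.1·1.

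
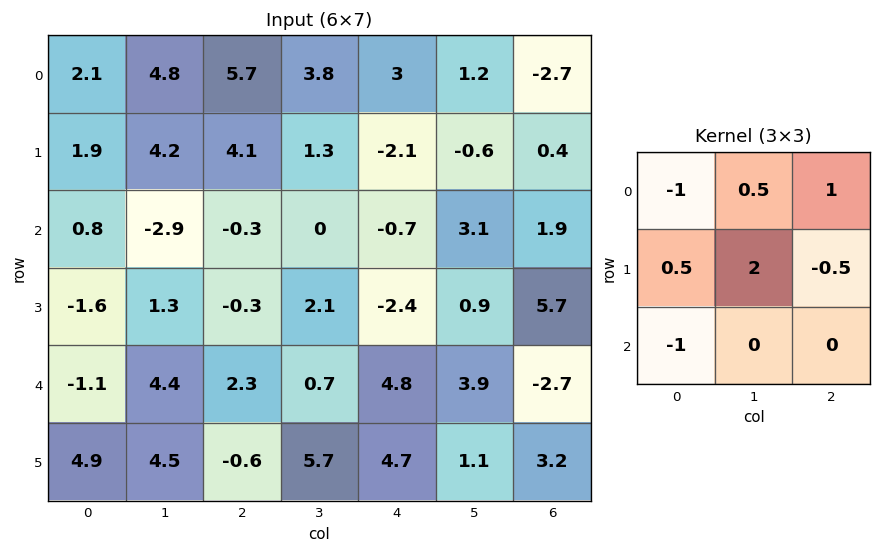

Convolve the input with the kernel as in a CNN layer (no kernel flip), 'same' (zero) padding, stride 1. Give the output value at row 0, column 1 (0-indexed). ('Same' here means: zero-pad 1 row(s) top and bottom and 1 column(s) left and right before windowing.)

The receptive field on the zero-padded input at this output position is [0 0 0 / 2.1 4.8 5.7 / 1.9 4.2 4.1]. Elementwise product with the kernel and sum: 0·-1 + 0·0.5 + 0·1 + 2.1·0.5 + 4.8·2 + 5.7·-0.5 + 1.9·-1.

5.9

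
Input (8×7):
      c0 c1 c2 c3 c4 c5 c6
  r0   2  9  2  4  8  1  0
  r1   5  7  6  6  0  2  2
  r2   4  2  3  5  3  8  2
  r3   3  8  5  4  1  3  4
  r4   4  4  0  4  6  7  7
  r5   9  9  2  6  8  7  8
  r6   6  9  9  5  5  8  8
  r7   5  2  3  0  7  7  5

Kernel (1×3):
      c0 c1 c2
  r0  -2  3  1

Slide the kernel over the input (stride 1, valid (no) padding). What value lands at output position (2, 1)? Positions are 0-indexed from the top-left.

The receptive field on the input at this output position is [2 3 5]. Elementwise product with the kernel and sum: 2·-2 + 3·3 + 5·1.

10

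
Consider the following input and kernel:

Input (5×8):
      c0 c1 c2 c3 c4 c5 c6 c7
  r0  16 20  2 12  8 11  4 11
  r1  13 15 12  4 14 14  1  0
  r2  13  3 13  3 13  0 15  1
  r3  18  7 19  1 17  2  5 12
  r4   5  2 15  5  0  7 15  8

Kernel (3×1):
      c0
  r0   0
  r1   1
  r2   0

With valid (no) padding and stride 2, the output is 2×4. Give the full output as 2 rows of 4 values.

13 12 14 1
18 19 17 5

Output[0,0]: The receptive field on the input at this output position is [16 / 13 / 13]. Elementwise product with the kernel and sum: 13·1.
Output[0,1]: The receptive field on the input at this output position is [2 / 12 / 13]. Elementwise product with the kernel and sum: 12·1.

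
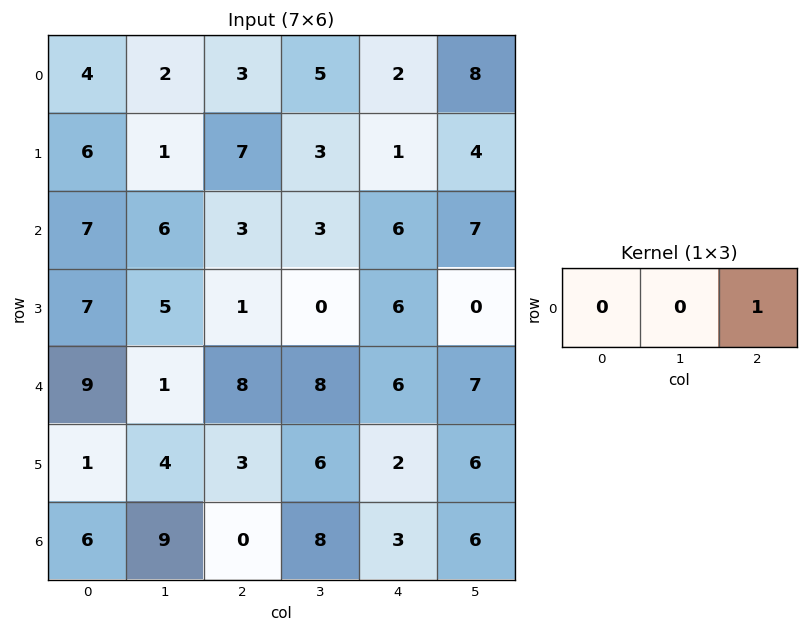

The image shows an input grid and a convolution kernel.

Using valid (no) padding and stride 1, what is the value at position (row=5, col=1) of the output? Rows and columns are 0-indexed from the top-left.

The receptive field on the input at this output position is [4 3 6]. Elementwise product with the kernel and sum: 6·1.

6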